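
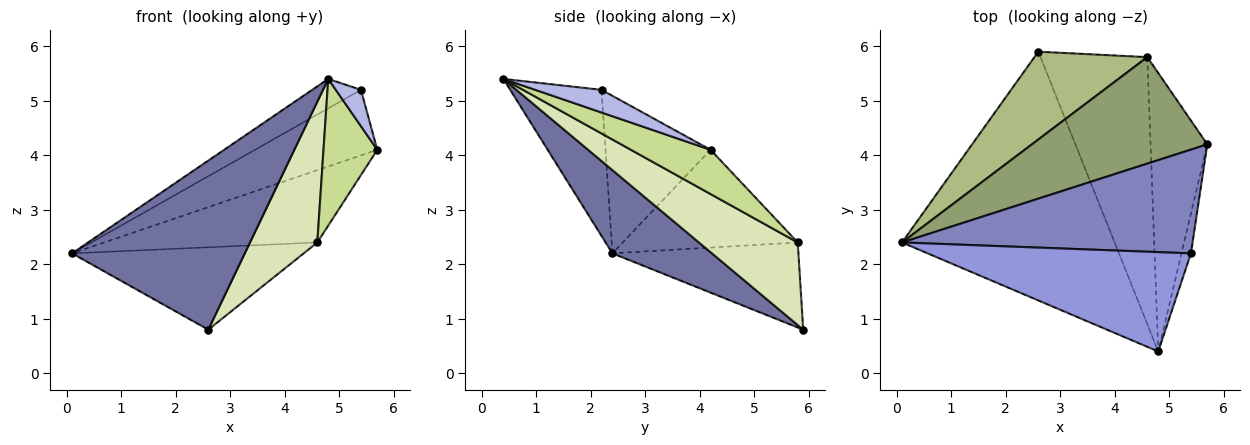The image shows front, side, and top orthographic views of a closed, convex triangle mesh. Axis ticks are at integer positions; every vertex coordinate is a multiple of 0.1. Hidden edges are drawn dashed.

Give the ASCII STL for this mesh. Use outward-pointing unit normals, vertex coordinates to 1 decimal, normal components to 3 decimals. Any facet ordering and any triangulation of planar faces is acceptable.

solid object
 facet normal 0.308 -0.535 -0.787
  outer loop
   vertex 2.6 5.9 0.8
   vertex 4.8 0.4 5.4
   vertex 0.1 2.4 2.2
  endloop
 endfacet
 facet normal -0.417 0.485 0.769
  outer loop
   vertex 5.4 2.2 5.2
   vertex 5.7 4.2 4.1
   vertex 0.1 2.4 2.2
  endloop
 endfacet
 facet normal -0.470 0.251 0.847
  outer loop
   vertex 5.4 2.2 5.2
   vertex 0.1 2.4 2.2
   vertex 4.8 0.4 5.4
  endloop
 endfacet
 facet normal 0.871 -0.331 -0.364
  outer loop
   vertex 5.4 2.2 5.2
   vertex 4.8 0.4 5.4
   vertex 5.7 4.2 4.1
  endloop
 endfacet
 facet normal -0.419 0.510 0.751
  outer loop
   vertex 4.6 5.8 2.4
   vertex 0.1 2.4 2.2
   vertex 5.7 4.2 4.1
  endloop
 endfacet
 facet normal -0.481 0.600 0.639
  outer loop
   vertex 4.6 5.8 2.4
   vertex 2.6 5.9 0.8
   vertex 0.1 2.4 2.2
  endloop
 endfacet
 facet normal 0.568 -0.384 -0.728
  outer loop
   vertex 4.6 5.8 2.4
   vertex 5.7 4.2 4.1
   vertex 4.8 0.4 5.4
  endloop
 endfacet
 facet normal 0.565 -0.385 -0.730
  outer loop
   vertex 4.6 5.8 2.4
   vertex 4.8 0.4 5.4
   vertex 2.6 5.9 0.8
  endloop
 endfacet
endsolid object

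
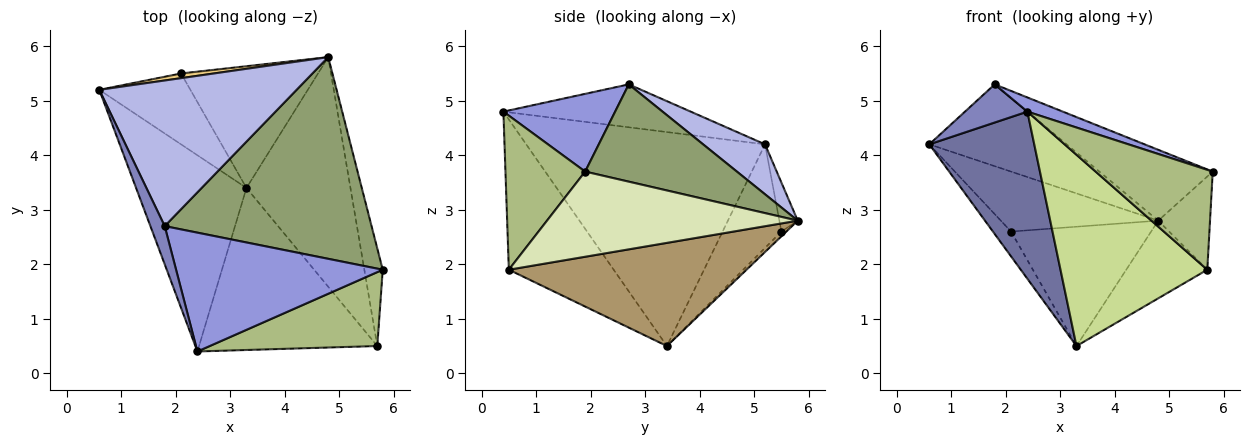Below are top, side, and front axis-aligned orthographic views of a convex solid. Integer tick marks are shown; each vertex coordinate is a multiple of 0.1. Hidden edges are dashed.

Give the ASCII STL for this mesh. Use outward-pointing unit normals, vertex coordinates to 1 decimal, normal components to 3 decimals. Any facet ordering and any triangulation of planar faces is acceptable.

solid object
 facet normal -0.828 -0.364 -0.427
  outer loop
   vertex 3.3 3.4 0.5
   vertex 2.4 0.4 4.8
   vertex 0.6 5.2 4.2
  endloop
 endfacet
 facet normal -0.905 -0.302 0.302
  outer loop
   vertex 1.8 2.7 5.3
   vertex 0.6 5.2 4.2
   vertex 2.4 0.4 4.8
  endloop
 endfacet
 facet normal 0.350 -0.111 0.930
  outer loop
   vertex 1.8 2.7 5.3
   vertex 2.4 0.4 4.8
   vertex 5.8 1.9 3.7
  endloop
 endfacet
 facet normal 0.216 0.478 0.851
  outer loop
   vertex 1.8 2.7 5.3
   vertex 4.8 5.8 2.8
   vertex 0.6 5.2 4.2
  endloop
 endfacet
 facet normal 0.406 0.303 0.862
  outer loop
   vertex 1.8 2.7 5.3
   vertex 5.8 1.9 3.7
   vertex 4.8 5.8 2.8
  endloop
 endfacet
 facet normal 0.480 -0.705 0.522
  outer loop
   vertex 5.7 0.5 1.9
   vertex 5.8 1.9 3.7
   vertex 2.4 0.4 4.8
  endloop
 endfacet
 facet normal -0.478 -0.670 -0.568
  outer loop
   vertex 5.7 0.5 1.9
   vertex 2.4 0.4 4.8
   vertex 3.3 3.4 0.5
  endloop
 endfacet
 facet normal 0.958 0.198 -0.207
  outer loop
   vertex 5.7 0.5 1.9
   vertex 4.8 5.8 2.8
   vertex 5.8 1.9 3.7
  endloop
 endfacet
 facet normal 0.685 0.234 -0.690
  outer loop
   vertex 5.7 0.5 1.9
   vertex 3.3 3.4 0.5
   vertex 4.8 5.8 2.8
  endloop
 endfacet
 facet normal -0.731 0.225 -0.643
  outer loop
   vertex 2.1 5.5 2.6
   vertex 3.3 3.4 0.5
   vertex 0.6 5.2 4.2
  endloop
 endfacet
 facet normal -0.116 0.990 0.077
  outer loop
   vertex 2.1 5.5 2.6
   vertex 0.6 5.2 4.2
   vertex 4.8 5.8 2.8
  endloop
 endfacet
 facet normal -0.025 0.700 -0.714
  outer loop
   vertex 2.1 5.5 2.6
   vertex 4.8 5.8 2.8
   vertex 3.3 3.4 0.5
  endloop
 endfacet
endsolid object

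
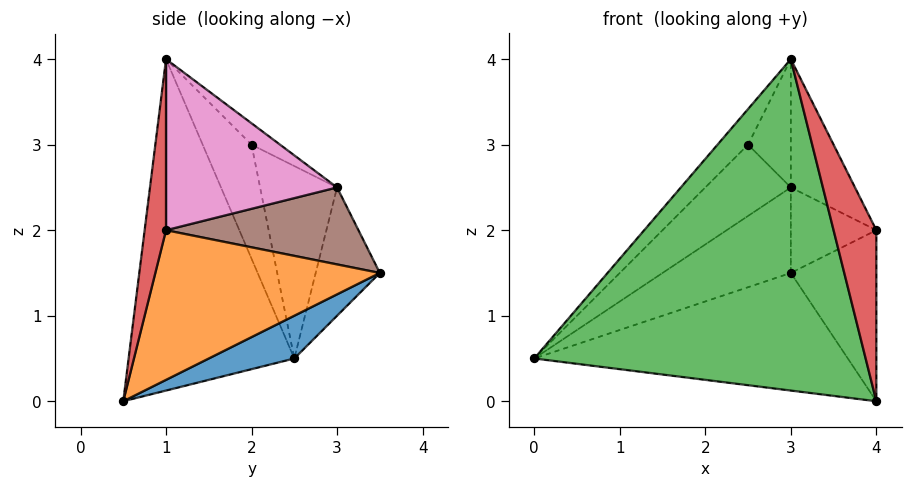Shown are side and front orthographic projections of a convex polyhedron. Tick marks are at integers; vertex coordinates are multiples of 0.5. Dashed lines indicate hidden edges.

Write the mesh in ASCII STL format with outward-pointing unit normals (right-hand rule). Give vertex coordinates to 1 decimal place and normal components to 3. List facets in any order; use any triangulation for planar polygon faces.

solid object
 facet normal 0.130 0.478 -0.869
  outer loop
   vertex 4.0 0.5 0.0
   vertex 0.0 2.5 0.5
   vertex 3.0 3.5 1.5
  endloop
 endfacet
 facet normal 0.931 0.355 -0.089
  outer loop
   vertex 4.0 0.5 0.0
   vertex 3.0 3.5 1.5
   vertex 4.0 1.0 2.0
  endloop
 endfacet
 facet normal -0.447 -0.894 0.000
  outer loop
   vertex 4.0 0.5 0.0
   vertex 3.0 1.0 4.0
   vertex 0.0 2.5 0.5
  endloop
 endfacet
 facet normal 0.436 -0.873 0.218
  outer loop
   vertex 4.0 0.5 0.0
   vertex 4.0 1.0 2.0
   vertex 3.0 1.0 4.0
  endloop
 endfacet
 facet normal -0.408 0.816 0.408
  outer loop
   vertex 3.0 3.0 2.5
   vertex 3.0 3.5 1.5
   vertex 0.0 2.5 0.5
  endloop
 endfacet
 facet normal 0.896 0.398 0.199
  outer loop
   vertex 3.0 3.0 2.5
   vertex 4.0 1.0 2.0
   vertex 3.0 3.5 1.5
  endloop
 endfacet
 facet normal 0.848 0.318 0.424
  outer loop
   vertex 3.0 3.0 2.5
   vertex 3.0 1.0 4.0
   vertex 4.0 1.0 2.0
  endloop
 endfacet
 facet normal -0.614 0.383 0.690
  outer loop
   vertex 2.5 2.0 3.0
   vertex 0.0 2.5 0.5
   vertex 3.0 1.0 4.0
  endloop
 endfacet
 facet normal -0.518 0.575 0.633
  outer loop
   vertex 2.5 2.0 3.0
   vertex 3.0 3.0 2.5
   vertex 0.0 2.5 0.5
  endloop
 endfacet
 facet normal -0.371 0.557 0.743
  outer loop
   vertex 2.5 2.0 3.0
   vertex 3.0 1.0 4.0
   vertex 3.0 3.0 2.5
  endloop
 endfacet
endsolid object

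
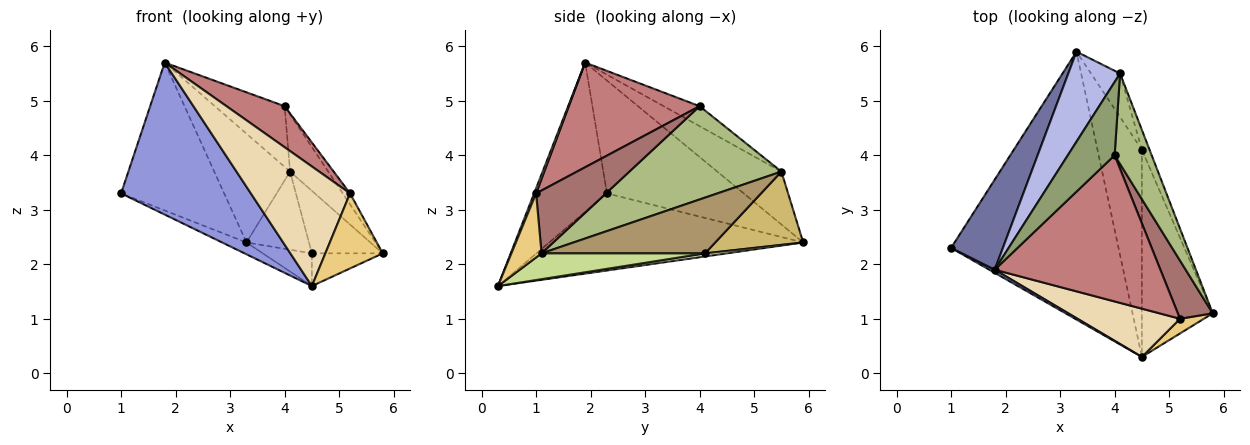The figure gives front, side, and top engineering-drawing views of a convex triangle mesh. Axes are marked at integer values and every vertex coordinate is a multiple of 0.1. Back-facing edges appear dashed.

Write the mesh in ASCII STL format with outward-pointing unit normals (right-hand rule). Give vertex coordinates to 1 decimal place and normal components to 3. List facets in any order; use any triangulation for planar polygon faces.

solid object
 facet normal -0.750 0.565 0.344
  outer loop
   vertex 1.8 1.9 5.7
   vertex 3.3 5.9 2.4
   vertex 1.0 2.3 3.3
  endloop
 endfacet
 facet normal -0.418 0.040 -0.908
  outer loop
   vertex 4.5 0.3 1.6
   vertex 1.0 2.3 3.3
   vertex 3.3 5.9 2.4
  endloop
 endfacet
 facet normal -0.490 -0.872 0.018
  outer loop
   vertex 4.5 0.3 1.6
   vertex 1.8 1.9 5.7
   vertex 1.0 2.3 3.3
  endloop
 endfacet
 facet normal -0.546 0.646 0.534
  outer loop
   vertex 4.1 5.5 3.7
   vertex 3.3 5.9 2.4
   vertex 1.8 1.9 5.7
  endloop
 endfacet
 facet normal -0.312 0.606 0.731
  outer loop
   vertex 4.1 5.5 3.7
   vertex 1.8 1.9 5.7
   vertex 4.0 4.0 4.9
  endloop
 endfacet
 facet normal 0.905 0.227 0.359
  outer loop
   vertex 4.1 5.5 3.7
   vertex 4.0 4.0 4.9
   vertex 5.8 1.1 2.2
  endloop
 endfacet
 facet normal 0.339 0.147 -0.929
  outer loop
   vertex 4.5 4.1 2.2
   vertex 5.8 1.1 2.2
   vertex 4.5 0.3 1.6
  endloop
 endfacet
 facet normal 0.069 0.156 -0.985
  outer loop
   vertex 4.5 4.1 2.2
   vertex 4.5 0.3 1.6
   vertex 3.3 5.9 2.4
  endloop
 endfacet
 facet normal 0.910 0.394 -0.125
  outer loop
   vertex 4.5 4.1 2.2
   vertex 4.1 5.5 3.7
   vertex 5.8 1.1 2.2
  endloop
 endfacet
 facet normal 0.776 0.551 -0.308
  outer loop
   vertex 4.5 4.1 2.2
   vertex 3.3 5.9 2.4
   vertex 4.1 5.5 3.7
  endloop
 endfacet
 facet normal 0.458 -0.872 0.171
  outer loop
   vertex 5.2 1.0 3.3
   vertex 4.5 0.3 1.6
   vertex 5.8 1.1 2.2
  endloop
 endfacet
 facet normal 0.019 -0.927 0.374
  outer loop
   vertex 5.2 1.0 3.3
   vertex 1.8 1.9 5.7
   vertex 4.5 0.3 1.6
  endloop
 endfacet
 facet normal 0.871 0.091 0.483
  outer loop
   vertex 5.2 1.0 3.3
   vertex 5.8 1.1 2.2
   vertex 4.0 4.0 4.9
  endloop
 endfacet
 facet normal 0.520 -0.231 0.823
  outer loop
   vertex 5.2 1.0 3.3
   vertex 4.0 4.0 4.9
   vertex 1.8 1.9 5.7
  endloop
 endfacet
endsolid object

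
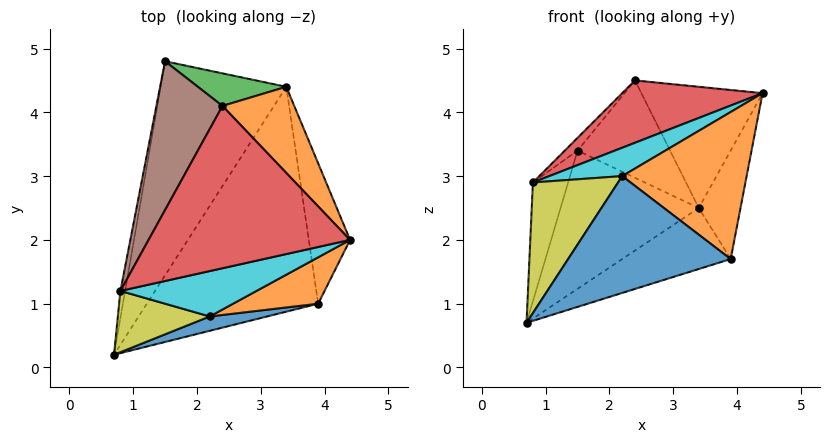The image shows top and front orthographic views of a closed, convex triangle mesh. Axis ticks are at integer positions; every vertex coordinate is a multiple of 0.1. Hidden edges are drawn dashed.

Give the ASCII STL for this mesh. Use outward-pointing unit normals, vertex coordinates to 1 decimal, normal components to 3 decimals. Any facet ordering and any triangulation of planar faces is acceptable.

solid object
 facet normal -0.273 0.522 -0.808
  outer loop
   vertex 3.4 4.4 2.5
   vertex 0.7 0.2 0.7
   vertex 1.5 4.8 3.4
  endloop
 endfacet
 facet normal 0.675 0.602 0.428
  outer loop
   vertex 3.4 4.4 2.5
   vertex 2.4 4.1 4.5
   vertex 4.4 2.0 4.3
  endloop
 endfacet
 facet normal 0.330 0.895 0.299
  outer loop
   vertex 3.4 4.4 2.5
   vertex 1.5 4.8 3.4
   vertex 2.4 4.1 4.5
  endloop
 endfacet
 facet normal -0.273 -0.345 0.898
  outer loop
   vertex 0.8 1.2 2.9
   vertex 4.4 2.0 4.3
   vertex 2.4 4.1 4.5
  endloop
 endfacet
 facet normal -0.979 0.197 -0.045
  outer loop
   vertex 0.8 1.2 2.9
   vertex 1.5 4.8 3.4
   vertex 0.7 0.2 0.7
  endloop
 endfacet
 facet normal -0.755 0.056 0.653
  outer loop
   vertex 0.8 1.2 2.9
   vertex 2.4 4.1 4.5
   vertex 1.5 4.8 3.4
  endloop
 endfacet
 facet normal 0.230 0.255 -0.939
  outer loop
   vertex 3.9 1.0 1.7
   vertex 0.7 0.2 0.7
   vertex 3.4 4.4 2.5
  endloop
 endfacet
 facet normal 0.945 0.200 -0.259
  outer loop
   vertex 3.9 1.0 1.7
   vertex 3.4 4.4 2.5
   vertex 4.4 2.0 4.3
  endloop
 endfacet
 facet normal -0.278 -0.870 0.408
  outer loop
   vertex 2.2 0.8 3.0
   vertex 0.8 1.2 2.9
   vertex 0.7 0.2 0.7
  endloop
 endfacet
 facet normal -0.207 -0.518 0.830
  outer loop
   vertex 2.2 0.8 3.0
   vertex 4.4 2.0 4.3
   vertex 0.8 1.2 2.9
  endloop
 endfacet
 facet normal 0.206 -0.971 0.119
  outer loop
   vertex 2.2 0.8 3.0
   vertex 0.7 0.2 0.7
   vertex 3.9 1.0 1.7
  endloop
 endfacet
 facet normal 0.324 -0.902 0.285
  outer loop
   vertex 2.2 0.8 3.0
   vertex 3.9 1.0 1.7
   vertex 4.4 2.0 4.3
  endloop
 endfacet
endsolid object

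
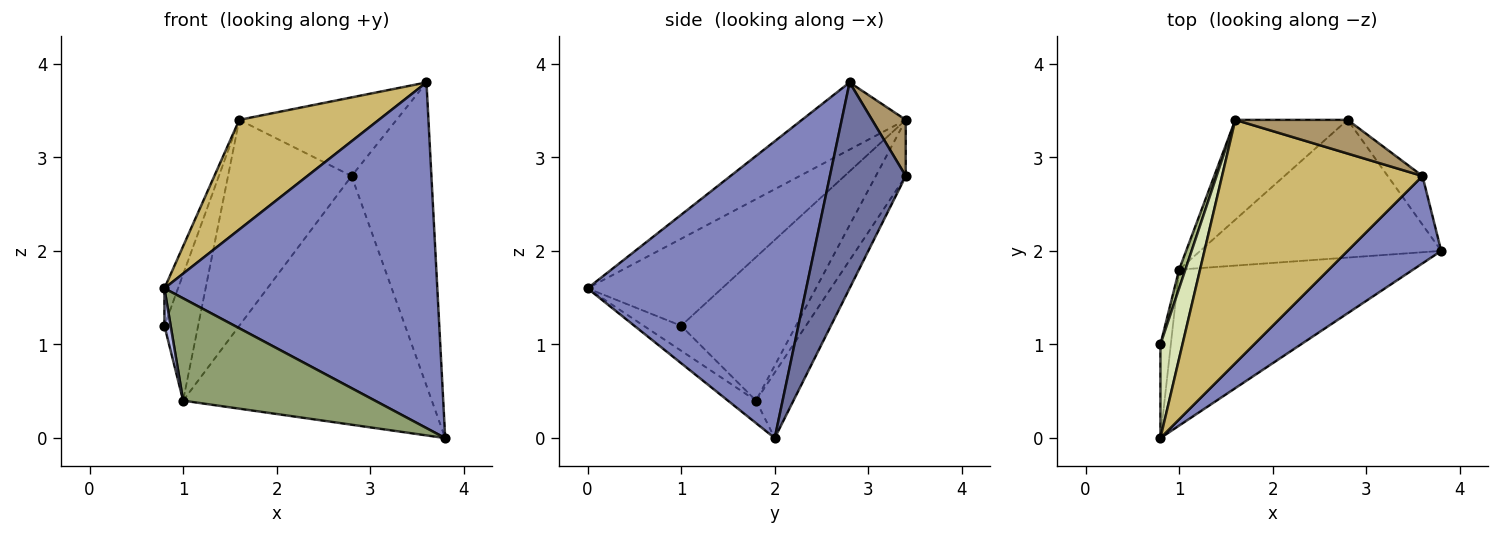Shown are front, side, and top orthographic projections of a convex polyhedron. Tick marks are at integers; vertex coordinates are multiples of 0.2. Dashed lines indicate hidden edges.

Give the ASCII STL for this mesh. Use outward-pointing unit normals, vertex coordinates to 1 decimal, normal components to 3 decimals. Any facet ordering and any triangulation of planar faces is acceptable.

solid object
 facet normal 0.684 0.720 -0.116
  outer loop
   vertex 3.6 2.8 3.8
   vertex 3.8 2.0 0.0
   vertex 2.8 3.4 2.8
  endloop
 endfacet
 facet normal 0.614 -0.766 0.193
  outer loop
   vertex 0.8 0.0 1.6
   vertex 3.8 2.0 0.0
   vertex 3.6 2.8 3.8
  endloop
 endfacet
 facet normal -0.131 0.867 -0.480
  outer loop
   vertex 1.0 1.8 0.4
   vertex 2.8 3.4 2.8
   vertex 3.8 2.0 0.0
  endloop
 endfacet
 facet normal -0.912 -0.152 -0.380
  outer loop
   vertex 1.0 1.8 0.4
   vertex 0.8 0.0 1.6
   vertex 0.8 1.0 1.2
  endloop
 endfacet
 facet normal -0.080 -0.547 -0.833
  outer loop
   vertex 1.0 1.8 0.4
   vertex 3.8 2.0 0.0
   vertex 0.8 0.0 1.6
  endloop
 endfacet
 facet normal -0.959 0.281 0.042
  outer loop
   vertex 1.6 3.4 3.4
   vertex 1.0 1.8 0.4
   vertex 0.8 1.0 1.2
  endloop
 endfacet
 facet normal -0.213 0.879 -0.426
  outer loop
   vertex 1.6 3.4 3.4
   vertex 2.8 3.4 2.8
   vertex 1.0 1.8 0.4
  endloop
 endfacet
 facet normal -0.965 0.098 0.244
  outer loop
   vertex 1.6 3.4 3.4
   vertex 0.8 1.0 1.2
   vertex 0.8 0.0 1.6
  endloop
 endfacet
 facet normal 0.193 0.902 0.386
  outer loop
   vertex 1.6 3.4 3.4
   vertex 3.6 2.8 3.8
   vertex 2.8 3.4 2.8
  endloop
 endfacet
 facet normal -0.292 -0.393 0.872
  outer loop
   vertex 1.6 3.4 3.4
   vertex 0.8 0.0 1.6
   vertex 3.6 2.8 3.8
  endloop
 endfacet
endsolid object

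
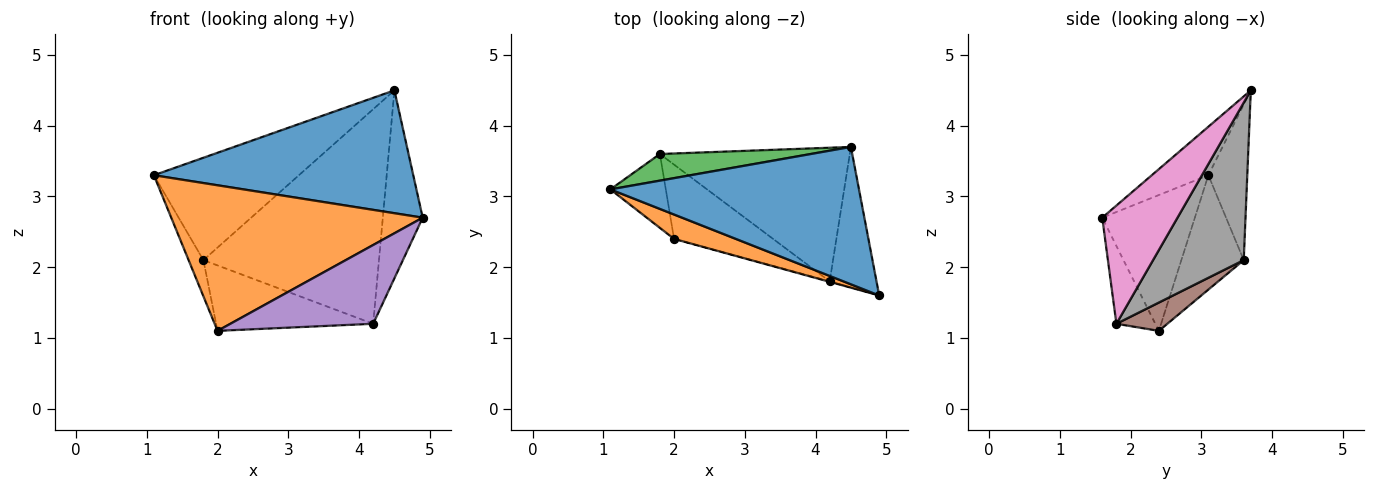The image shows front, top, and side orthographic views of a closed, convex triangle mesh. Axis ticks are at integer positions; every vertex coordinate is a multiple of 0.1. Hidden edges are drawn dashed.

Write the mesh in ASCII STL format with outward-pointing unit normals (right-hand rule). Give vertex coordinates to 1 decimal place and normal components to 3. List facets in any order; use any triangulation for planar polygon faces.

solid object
 facet normal -0.144 -0.660 0.738
  outer loop
   vertex 4.5 3.7 4.5
   vertex 1.1 3.1 3.3
   vertex 4.9 1.6 2.7
  endloop
 endfacet
 facet normal -0.341 -0.927 0.155
  outer loop
   vertex 2.0 2.4 1.1
   vertex 4.9 1.6 2.7
   vertex 1.1 3.1 3.3
  endloop
 endfacet
 facet normal -0.251 0.937 0.244
  outer loop
   vertex 1.8 3.6 2.1
   vertex 1.1 3.1 3.3
   vertex 4.5 3.7 4.5
  endloop
 endfacet
 facet normal -0.880 0.209 -0.426
  outer loop
   vertex 1.8 3.6 2.1
   vertex 2.0 2.4 1.1
   vertex 1.1 3.1 3.3
  endloop
 endfacet
 facet normal -0.263 -0.965 -0.006
  outer loop
   vertex 4.2 1.8 1.2
   vertex 4.9 1.6 2.7
   vertex 2.0 2.4 1.1
  endloop
 endfacet
 facet normal 0.210 0.646 -0.734
  outer loop
   vertex 4.2 1.8 1.2
   vertex 2.0 2.4 1.1
   vertex 1.8 3.6 2.1
  endloop
 endfacet
 facet normal 0.834 0.442 -0.330
  outer loop
   vertex 4.2 1.8 1.2
   vertex 4.5 3.7 4.5
   vertex 4.9 1.6 2.7
  endloop
 endfacet
 facet normal 0.402 0.777 -0.484
  outer loop
   vertex 4.2 1.8 1.2
   vertex 1.8 3.6 2.1
   vertex 4.5 3.7 4.5
  endloop
 endfacet
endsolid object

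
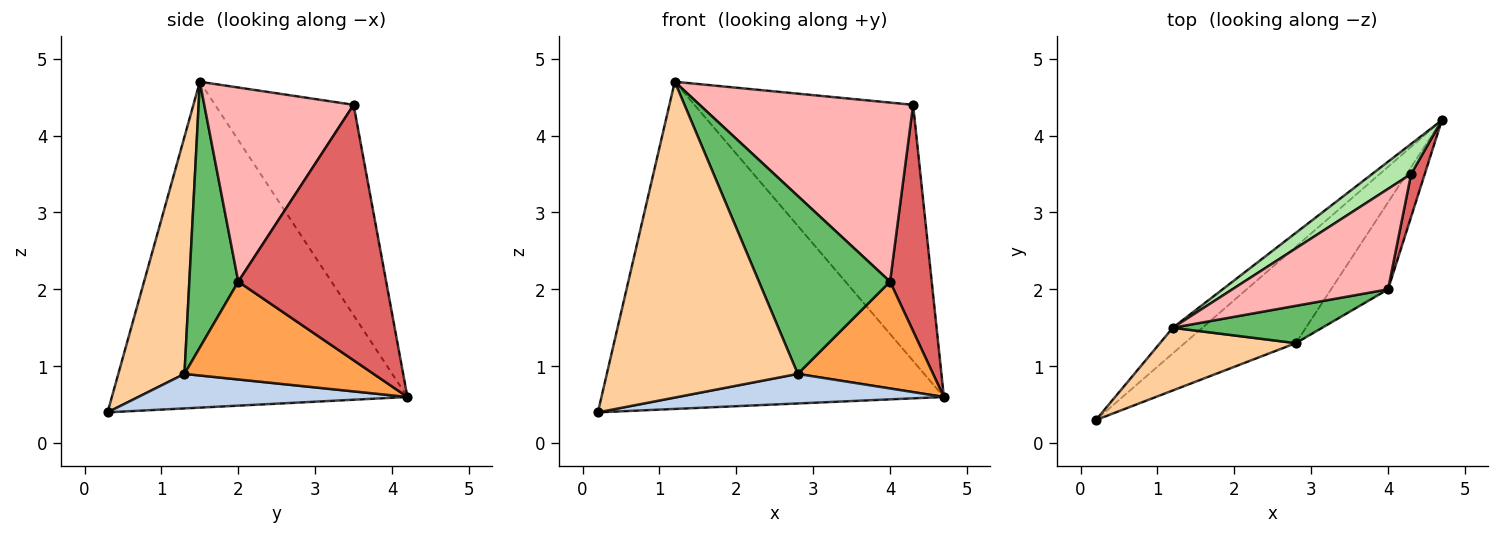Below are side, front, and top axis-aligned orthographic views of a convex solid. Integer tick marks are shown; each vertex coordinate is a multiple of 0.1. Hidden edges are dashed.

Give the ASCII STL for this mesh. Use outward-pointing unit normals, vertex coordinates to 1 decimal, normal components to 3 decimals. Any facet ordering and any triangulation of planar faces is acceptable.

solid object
 facet normal -0.652 0.756 -0.059
  outer loop
   vertex 1.2 1.5 4.7
   vertex 4.7 4.2 0.6
   vertex 0.2 0.3 0.4
  endloop
 endfacet
 facet normal 0.284 -0.281 -0.917
  outer loop
   vertex 2.8 1.3 0.9
   vertex 0.2 0.3 0.4
   vertex 4.7 4.2 0.6
  endloop
 endfacet
 facet normal 0.735 -0.526 -0.428
  outer loop
   vertex 2.8 1.3 0.9
   vertex 4.7 4.2 0.6
   vertex 4.0 2.0 2.1
  endloop
 endfacet
 facet normal 0.322 -0.929 0.184
  outer loop
   vertex 2.8 1.3 0.9
   vertex 1.2 1.5 4.7
   vertex 0.2 0.3 0.4
  endloop
 endfacet
 facet normal 0.343 -0.919 0.193
  outer loop
   vertex 2.8 1.3 0.9
   vertex 4.0 2.0 2.1
   vertex 1.2 1.5 4.7
  endloop
 endfacet
 facet normal -0.533 0.841 0.099
  outer loop
   vertex 4.3 3.5 4.4
   vertex 4.7 4.2 0.6
   vertex 1.2 1.5 4.7
  endloop
 endfacet
 facet normal 0.961 -0.271 0.051
  outer loop
   vertex 4.3 3.5 4.4
   vertex 4.0 2.0 2.1
   vertex 4.7 4.2 0.6
  endloop
 endfacet
 facet normal 0.521 -0.745 0.418
  outer loop
   vertex 4.3 3.5 4.4
   vertex 1.2 1.5 4.7
   vertex 4.0 2.0 2.1
  endloop
 endfacet
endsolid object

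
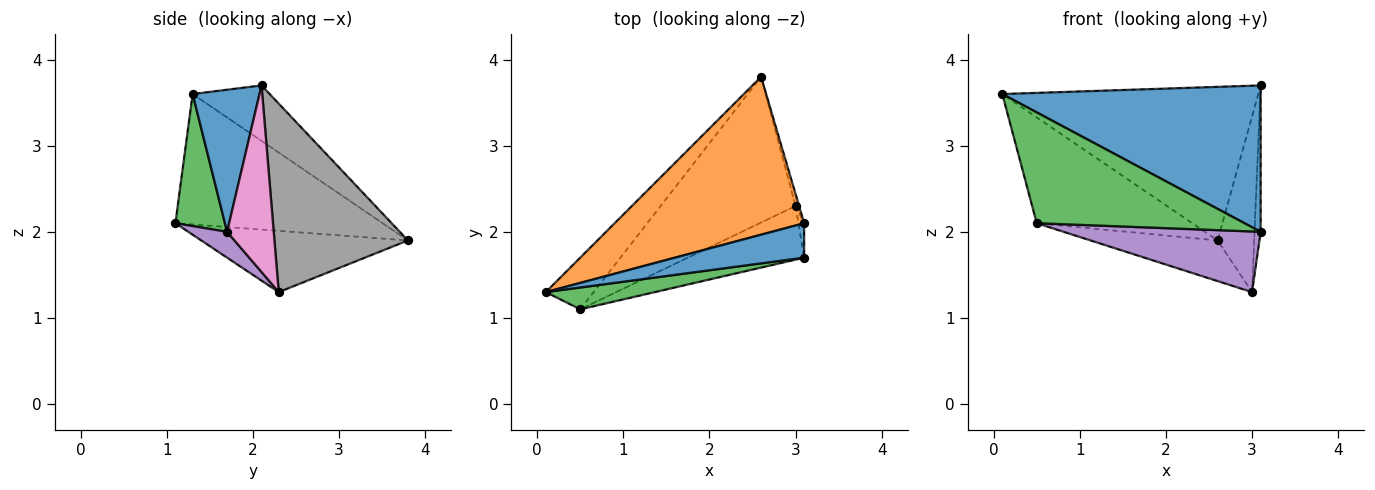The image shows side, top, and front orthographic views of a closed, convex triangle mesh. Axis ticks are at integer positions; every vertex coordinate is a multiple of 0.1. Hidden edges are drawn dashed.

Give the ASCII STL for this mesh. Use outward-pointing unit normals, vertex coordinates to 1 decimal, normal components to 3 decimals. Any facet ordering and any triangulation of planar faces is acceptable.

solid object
 facet normal 0.244 -0.944 0.222
  outer loop
   vertex 3.1 2.1 3.7
   vertex 0.1 1.3 3.6
   vertex 3.1 1.7 2.0
  endloop
 endfacet
 facet normal -0.205 0.682 0.702
  outer loop
   vertex 3.1 2.1 3.7
   vertex 2.6 3.8 1.9
   vertex 0.1 1.3 3.6
  endloop
 endfacet
 facet normal 0.228 -0.955 0.188
  outer loop
   vertex 0.5 1.1 2.1
   vertex 3.1 1.7 2.0
   vertex 0.1 1.3 3.6
  endloop
 endfacet
 facet normal -0.767 0.576 -0.281
  outer loop
   vertex 0.5 1.1 2.1
   vertex 0.1 1.3 3.6
   vertex 2.6 3.8 1.9
  endloop
 endfacet
 facet normal 0.146 -0.741 -0.656
  outer loop
   vertex 3.0 2.3 1.3
   vertex 3.1 1.7 2.0
   vertex 0.5 1.1 2.1
  endloop
 endfacet
 facet normal -0.401 0.246 -0.883
  outer loop
   vertex 3.0 2.3 1.3
   vertex 0.5 1.1 2.1
   vertex 2.6 3.8 1.9
  endloop
 endfacet
 facet normal 0.991 0.130 -0.030
  outer loop
   vertex 3.0 2.3 1.3
   vertex 3.1 2.1 3.7
   vertex 3.1 1.7 2.0
  endloop
 endfacet
 facet normal 0.964 0.264 -0.018
  outer loop
   vertex 3.0 2.3 1.3
   vertex 2.6 3.8 1.9
   vertex 3.1 2.1 3.7
  endloop
 endfacet
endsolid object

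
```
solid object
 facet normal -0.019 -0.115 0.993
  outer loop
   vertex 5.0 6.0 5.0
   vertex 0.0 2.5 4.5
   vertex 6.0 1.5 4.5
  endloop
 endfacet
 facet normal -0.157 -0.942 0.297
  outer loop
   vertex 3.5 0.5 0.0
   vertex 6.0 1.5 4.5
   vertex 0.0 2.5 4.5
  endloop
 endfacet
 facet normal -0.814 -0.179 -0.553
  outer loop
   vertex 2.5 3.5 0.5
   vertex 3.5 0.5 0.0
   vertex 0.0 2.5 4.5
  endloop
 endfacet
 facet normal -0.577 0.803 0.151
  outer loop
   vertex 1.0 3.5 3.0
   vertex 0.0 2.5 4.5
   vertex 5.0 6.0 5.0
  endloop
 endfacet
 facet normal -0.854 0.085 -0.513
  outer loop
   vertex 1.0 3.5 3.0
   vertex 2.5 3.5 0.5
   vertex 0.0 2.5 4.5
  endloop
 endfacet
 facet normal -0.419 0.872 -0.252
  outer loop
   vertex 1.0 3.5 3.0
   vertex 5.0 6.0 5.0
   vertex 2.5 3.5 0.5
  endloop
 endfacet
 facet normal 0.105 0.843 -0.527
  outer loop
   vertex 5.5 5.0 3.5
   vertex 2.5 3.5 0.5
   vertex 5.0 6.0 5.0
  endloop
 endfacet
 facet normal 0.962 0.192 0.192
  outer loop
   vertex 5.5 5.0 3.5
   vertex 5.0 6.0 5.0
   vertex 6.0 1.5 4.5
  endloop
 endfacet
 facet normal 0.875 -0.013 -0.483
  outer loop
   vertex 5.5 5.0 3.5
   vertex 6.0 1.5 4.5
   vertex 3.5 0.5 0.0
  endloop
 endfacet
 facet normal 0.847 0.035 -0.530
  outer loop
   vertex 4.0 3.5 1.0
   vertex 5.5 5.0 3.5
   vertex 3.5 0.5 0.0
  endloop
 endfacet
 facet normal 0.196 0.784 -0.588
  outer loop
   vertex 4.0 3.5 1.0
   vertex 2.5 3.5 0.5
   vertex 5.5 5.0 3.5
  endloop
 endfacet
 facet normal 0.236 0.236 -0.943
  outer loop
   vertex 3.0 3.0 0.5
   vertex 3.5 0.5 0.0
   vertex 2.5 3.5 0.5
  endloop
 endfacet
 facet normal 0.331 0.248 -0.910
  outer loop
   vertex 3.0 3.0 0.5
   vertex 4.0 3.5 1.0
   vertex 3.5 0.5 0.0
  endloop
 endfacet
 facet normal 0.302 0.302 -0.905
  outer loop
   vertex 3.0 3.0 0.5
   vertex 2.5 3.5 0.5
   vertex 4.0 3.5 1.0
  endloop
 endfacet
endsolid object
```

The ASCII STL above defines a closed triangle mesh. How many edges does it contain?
21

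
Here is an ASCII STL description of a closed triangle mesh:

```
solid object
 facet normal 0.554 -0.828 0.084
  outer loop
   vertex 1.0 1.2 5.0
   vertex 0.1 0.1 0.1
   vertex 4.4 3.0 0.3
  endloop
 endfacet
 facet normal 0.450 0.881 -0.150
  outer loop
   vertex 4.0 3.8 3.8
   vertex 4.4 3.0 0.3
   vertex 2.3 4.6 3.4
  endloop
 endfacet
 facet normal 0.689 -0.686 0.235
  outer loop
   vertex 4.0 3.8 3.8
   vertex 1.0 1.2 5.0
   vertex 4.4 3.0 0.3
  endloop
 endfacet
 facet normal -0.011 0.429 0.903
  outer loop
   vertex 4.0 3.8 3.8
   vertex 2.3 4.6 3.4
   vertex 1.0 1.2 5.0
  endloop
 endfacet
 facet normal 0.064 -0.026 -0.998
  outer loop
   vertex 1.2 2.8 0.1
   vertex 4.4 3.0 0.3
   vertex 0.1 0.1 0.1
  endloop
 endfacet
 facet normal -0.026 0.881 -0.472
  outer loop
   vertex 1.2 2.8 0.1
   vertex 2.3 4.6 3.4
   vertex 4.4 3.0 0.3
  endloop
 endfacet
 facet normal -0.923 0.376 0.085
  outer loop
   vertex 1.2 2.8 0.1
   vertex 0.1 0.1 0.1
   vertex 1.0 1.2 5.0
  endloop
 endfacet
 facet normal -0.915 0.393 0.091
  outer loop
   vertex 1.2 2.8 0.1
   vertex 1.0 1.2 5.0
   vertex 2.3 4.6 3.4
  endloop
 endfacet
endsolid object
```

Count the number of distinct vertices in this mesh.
6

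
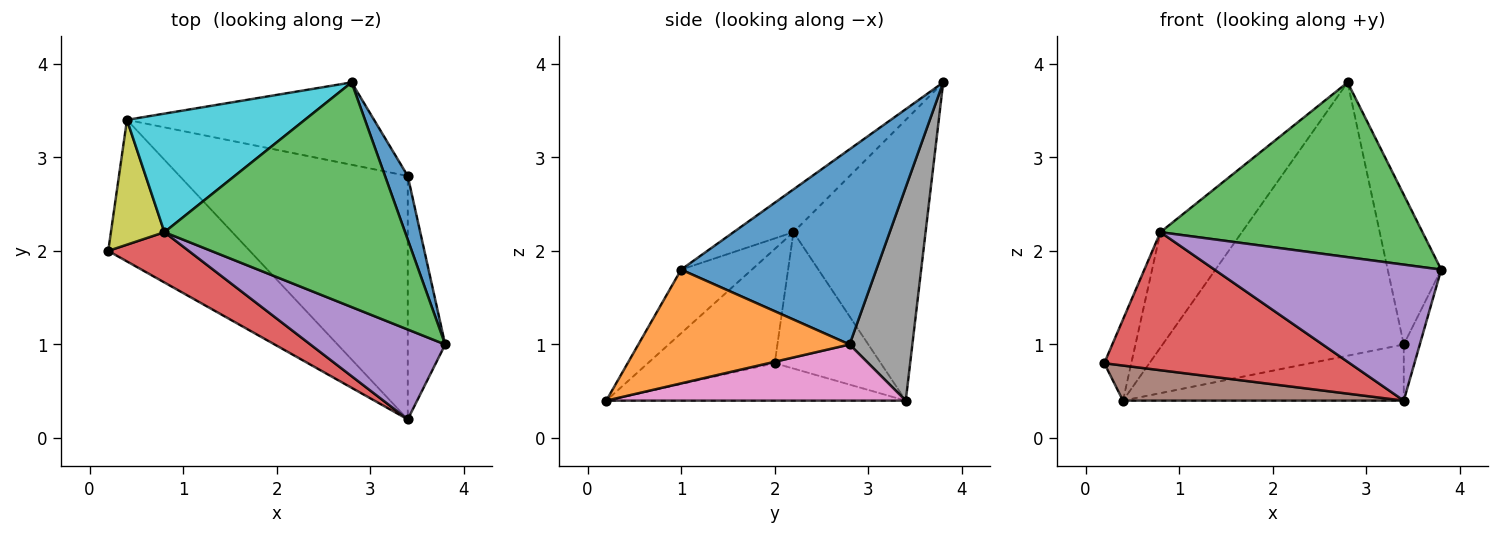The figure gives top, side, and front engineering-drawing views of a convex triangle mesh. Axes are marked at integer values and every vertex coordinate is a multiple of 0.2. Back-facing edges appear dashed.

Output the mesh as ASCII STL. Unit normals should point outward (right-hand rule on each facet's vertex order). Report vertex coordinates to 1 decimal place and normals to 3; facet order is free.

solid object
 facet normal 0.958 0.263 0.112
  outer loop
   vertex 3.4 2.8 1.0
   vertex 2.8 3.8 3.8
   vertex 3.8 1.0 1.8
  endloop
 endfacet
 facet normal 0.947 0.072 -0.312
  outer loop
   vertex 3.4 2.8 1.0
   vertex 3.8 1.0 1.8
   vertex 3.4 0.2 0.4
  endloop
 endfacet
 facet normal -0.139 -0.608 0.782
  outer loop
   vertex 0.8 2.2 2.2
   vertex 3.8 1.0 1.8
   vertex 2.8 3.8 3.8
  endloop
 endfacet
 facet normal -0.437 -0.845 0.308
  outer loop
   vertex 0.8 2.2 2.2
   vertex 0.2 2.0 0.8
   vertex 3.4 0.2 0.4
  endloop
 endfacet
 facet normal -0.252 -0.807 0.533
  outer loop
   vertex 0.8 2.2 2.2
   vertex 3.4 0.2 0.4
   vertex 3.8 1.0 1.8
  endloop
 endfacet
 facet normal -0.249 -0.233 -0.940
  outer loop
   vertex 0.4 3.4 0.4
   vertex 3.4 0.2 0.4
   vertex 0.2 2.0 0.8
  endloop
 endfacet
 facet normal 0.233 0.219 -0.948
  outer loop
   vertex 0.4 3.4 0.4
   vertex 3.4 2.8 1.0
   vertex 3.4 0.2 0.4
  endloop
 endfacet
 facet normal 0.242 0.929 -0.280
  outer loop
   vertex 0.4 3.4 0.4
   vertex 2.8 3.8 3.8
   vertex 3.4 2.8 1.0
  endloop
 endfacet
 facet normal -0.906 0.231 0.355
  outer loop
   vertex 0.4 3.4 0.4
   vertex 0.2 2.0 0.8
   vertex 0.8 2.2 2.2
  endloop
 endfacet
 facet normal -0.749 0.462 0.475
  outer loop
   vertex 0.4 3.4 0.4
   vertex 0.8 2.2 2.2
   vertex 2.8 3.8 3.8
  endloop
 endfacet
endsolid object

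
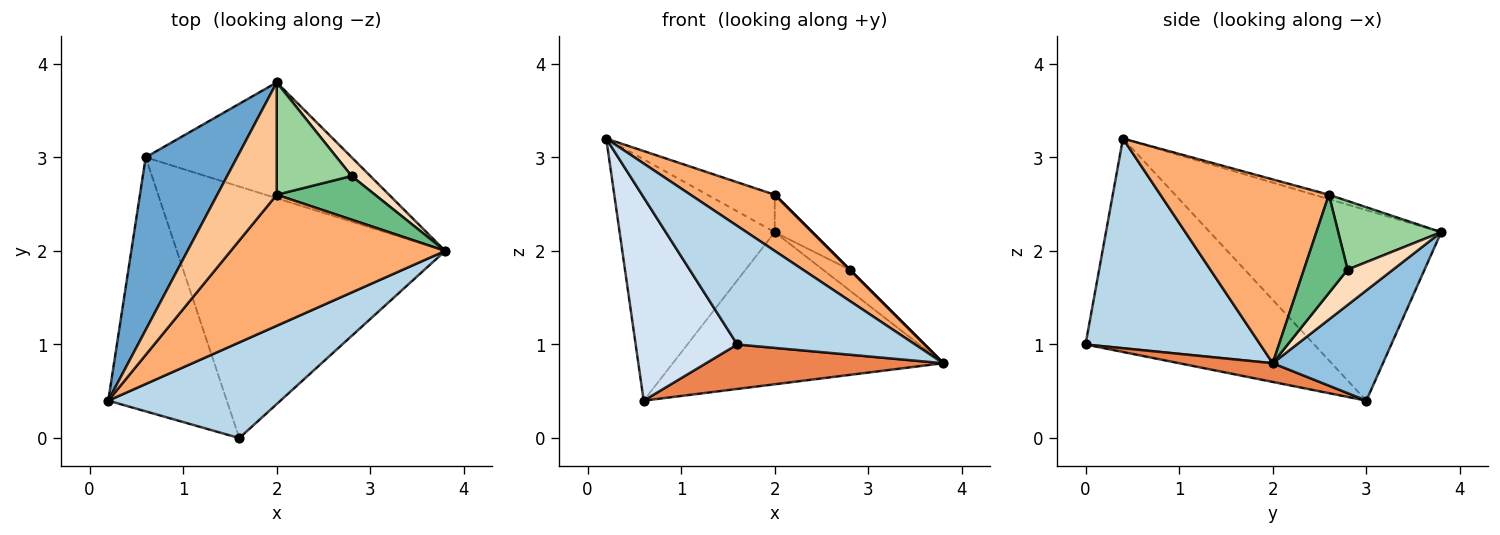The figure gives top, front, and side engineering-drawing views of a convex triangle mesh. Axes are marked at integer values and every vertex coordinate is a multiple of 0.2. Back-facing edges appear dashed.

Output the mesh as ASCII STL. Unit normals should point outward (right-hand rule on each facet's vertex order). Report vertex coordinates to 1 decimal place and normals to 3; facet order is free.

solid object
 facet normal -0.772 0.517 0.370
  outer loop
   vertex 0.6 3.0 0.4
   vertex 0.2 0.4 3.2
   vertex 2.0 3.8 2.2
  endloop
 endfacet
 facet normal 0.309 0.757 -0.576
  outer loop
   vertex 0.6 3.0 0.4
   vertex 2.0 3.8 2.2
   vertex 3.8 2.0 0.8
  endloop
 endfacet
 facet normal 0.607 -0.618 0.499
  outer loop
   vertex 1.6 0.0 1.0
   vertex 3.8 2.0 0.8
   vertex 0.2 0.4 3.2
  endloop
 endfacet
 facet normal -0.815 -0.362 -0.453
  outer loop
   vertex 1.6 0.0 1.0
   vertex 0.2 0.4 3.2
   vertex 0.6 3.0 0.4
  endloop
 endfacet
 facet normal 0.069 -0.174 -0.982
  outer loop
   vertex 1.6 0.0 1.0
   vertex 0.6 3.0 0.4
   vertex 3.8 2.0 0.8
  endloop
 endfacet
 facet normal 0.619 -0.309 0.722
  outer loop
   vertex 2.0 2.6 2.6
   vertex 0.2 0.4 3.2
   vertex 3.8 2.0 0.8
  endloop
 endfacet
 facet normal -0.070 0.315 0.946
  outer loop
   vertex 2.0 2.6 2.6
   vertex 2.0 3.8 2.2
   vertex 0.2 0.4 3.2
  endloop
 endfacet
 facet normal 0.784 0.461 0.415
  outer loop
   vertex 2.8 2.8 1.8
   vertex 3.8 2.0 0.8
   vertex 2.0 3.8 2.2
  endloop
 endfacet
 facet normal 0.707 0.000 0.707
  outer loop
   vertex 2.8 2.8 1.8
   vertex 2.0 2.6 2.6
   vertex 3.8 2.0 0.8
  endloop
 endfacet
 facet normal 0.656 0.239 0.716
  outer loop
   vertex 2.8 2.8 1.8
   vertex 2.0 3.8 2.2
   vertex 2.0 2.6 2.6
  endloop
 endfacet
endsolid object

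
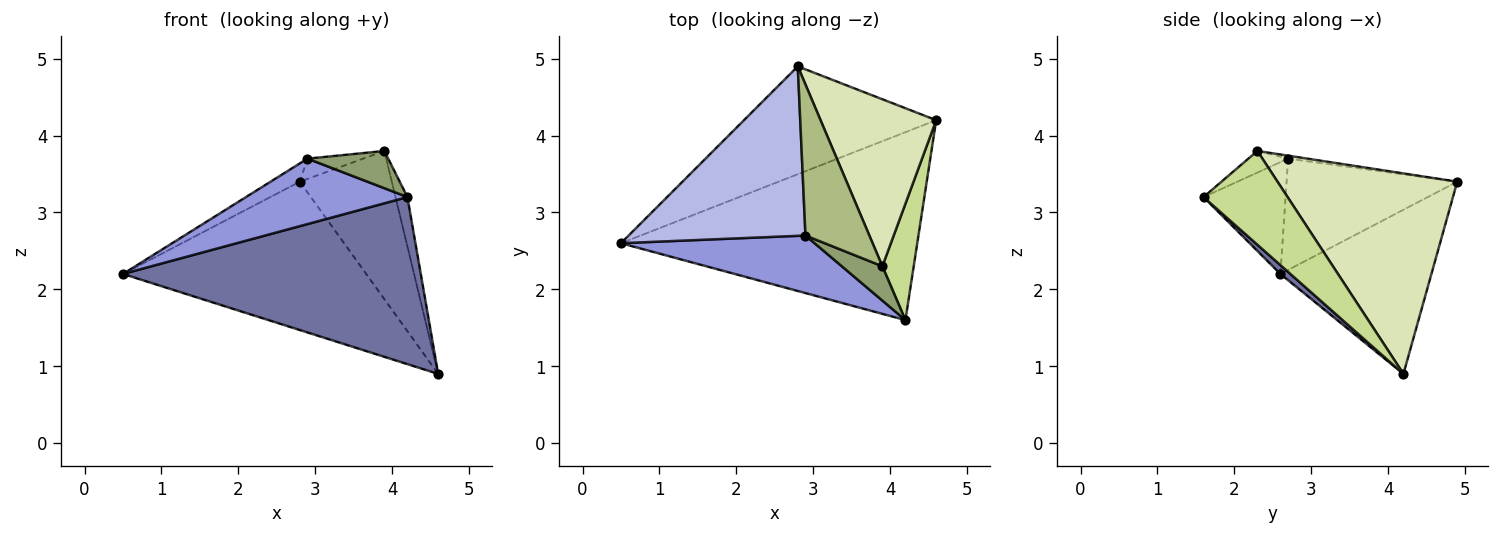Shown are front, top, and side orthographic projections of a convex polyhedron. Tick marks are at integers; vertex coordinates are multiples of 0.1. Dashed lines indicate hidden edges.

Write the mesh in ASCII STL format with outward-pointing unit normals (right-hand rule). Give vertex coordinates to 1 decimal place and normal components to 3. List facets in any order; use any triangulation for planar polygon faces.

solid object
 facet normal 0.022 -0.664 -0.747
  outer loop
   vertex 4.2 1.6 3.2
   vertex 0.5 2.6 2.2
   vertex 4.6 4.2 0.9
  endloop
 endfacet
 facet normal -0.449 0.723 -0.525
  outer loop
   vertex 2.8 4.9 3.4
   vertex 4.6 4.2 0.9
   vertex 0.5 2.6 2.2
  endloop
 endfacet
 facet normal -0.356 -0.702 0.617
  outer loop
   vertex 2.9 2.7 3.7
   vertex 0.5 2.6 2.2
   vertex 4.2 1.6 3.2
  endloop
 endfacet
 facet normal -0.531 0.091 0.843
  outer loop
   vertex 2.9 2.7 3.7
   vertex 2.8 4.9 3.4
   vertex 0.5 2.6 2.2
  endloop
 endfacet
 facet normal -0.340 -0.692 0.637
  outer loop
   vertex 3.9 2.3 3.8
   vertex 2.9 2.7 3.7
   vertex 4.2 1.6 3.2
  endloop
 endfacet
 facet normal -0.046 0.133 0.990
  outer loop
   vertex 3.9 2.3 3.8
   vertex 2.8 4.9 3.4
   vertex 2.9 2.7 3.7
  endloop
 endfacet
 facet normal 0.940 0.133 0.314
  outer loop
   vertex 3.9 2.3 3.8
   vertex 4.2 1.6 3.2
   vertex 4.6 4.2 0.9
  endloop
 endfacet
 facet normal 0.792 0.405 0.457
  outer loop
   vertex 3.9 2.3 3.8
   vertex 4.6 4.2 0.9
   vertex 2.8 4.9 3.4
  endloop
 endfacet
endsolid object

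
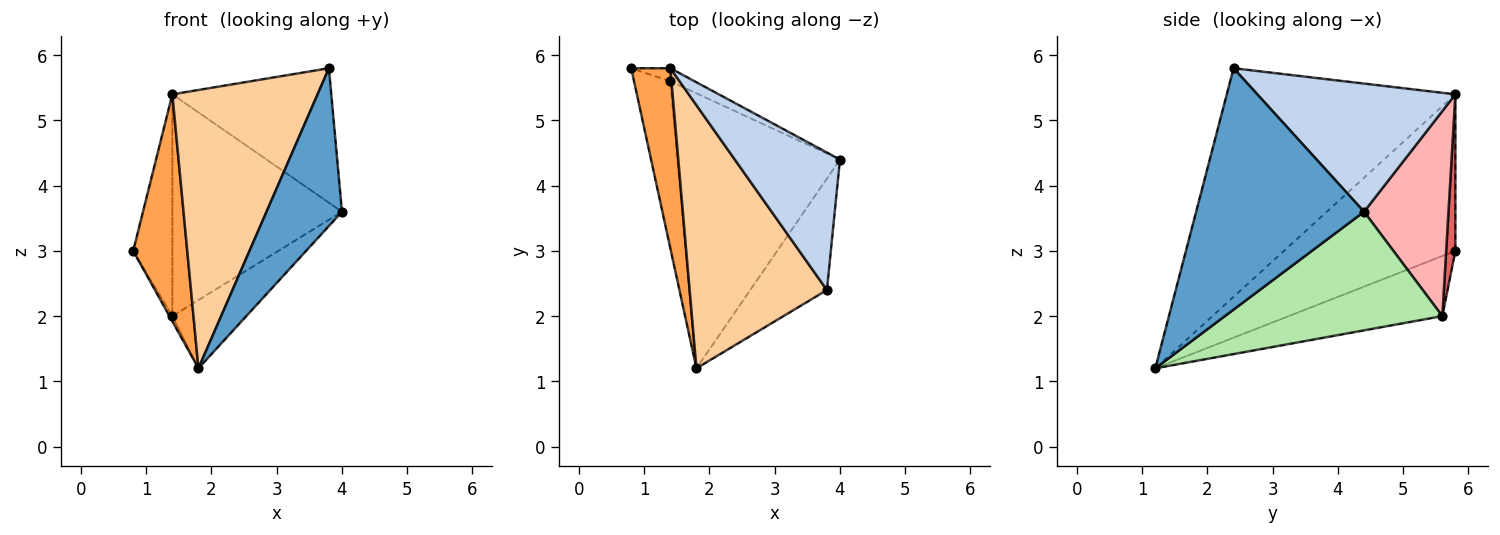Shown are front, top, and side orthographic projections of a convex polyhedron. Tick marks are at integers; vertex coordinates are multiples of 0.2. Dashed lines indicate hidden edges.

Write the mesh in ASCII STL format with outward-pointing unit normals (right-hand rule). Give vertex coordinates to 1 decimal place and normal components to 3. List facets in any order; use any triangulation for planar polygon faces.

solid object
 facet normal 0.876 -0.394 -0.278
  outer loop
   vertex 3.8 2.4 5.8
   vertex 1.8 1.2 1.2
   vertex 4.0 4.4 3.6
  endloop
 endfacet
 facet normal 0.657 0.527 0.539
  outer loop
   vertex 1.4 5.8 5.4
   vertex 3.8 2.4 5.8
   vertex 4.0 4.4 3.6
  endloop
 endfacet
 facet normal -0.928 -0.292 0.232
  outer loop
   vertex 1.4 5.8 5.4
   vertex 0.8 5.8 3.0
   vertex 1.8 1.2 1.2
  endloop
 endfacet
 facet normal -0.753 -0.478 0.452
  outer loop
   vertex 1.4 5.8 5.4
   vertex 1.8 1.2 1.2
   vertex 3.8 2.4 5.8
  endloop
 endfacet
 facet normal -0.856 0.016 -0.517
  outer loop
   vertex 1.4 5.6 2.0
   vertex 1.8 1.2 1.2
   vertex 0.8 5.8 3.0
  endloop
 endfacet
 facet normal 0.578 0.197 -0.792
  outer loop
   vertex 1.4 5.6 2.0
   vertex 4.0 4.4 3.6
   vertex 1.8 1.2 1.2
  endloop
 endfacet
 facet normal 0.229 0.972 -0.057
  outer loop
   vertex 1.4 5.6 2.0
   vertex 0.8 5.8 3.0
   vertex 1.4 5.8 5.4
  endloop
 endfacet
 facet normal 0.445 0.894 -0.053
  outer loop
   vertex 1.4 5.6 2.0
   vertex 1.4 5.8 5.4
   vertex 4.0 4.4 3.6
  endloop
 endfacet
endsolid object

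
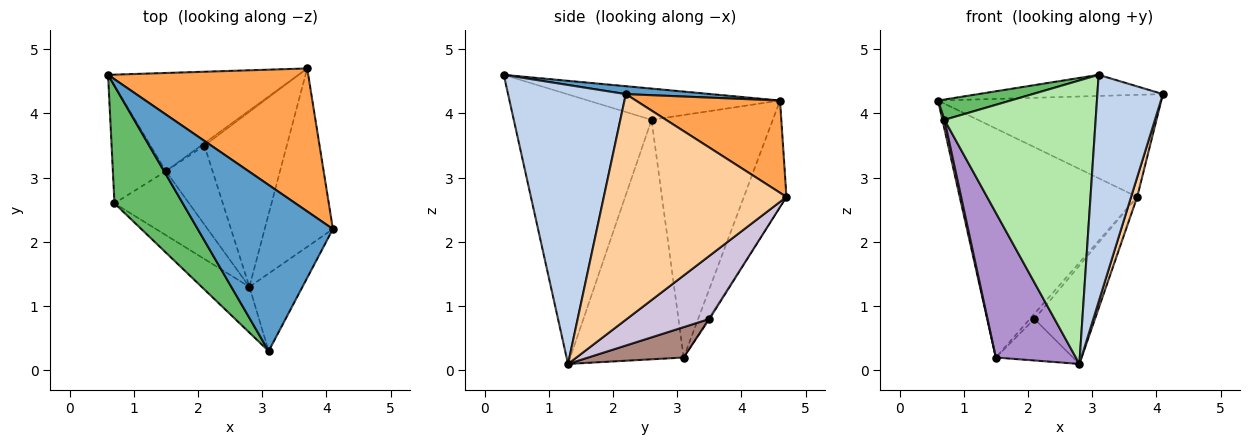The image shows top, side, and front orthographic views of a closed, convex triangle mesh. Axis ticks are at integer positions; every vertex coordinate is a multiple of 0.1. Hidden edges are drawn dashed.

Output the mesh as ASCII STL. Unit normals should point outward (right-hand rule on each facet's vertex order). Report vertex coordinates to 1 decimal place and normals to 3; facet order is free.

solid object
 facet normal 0.058 0.126 0.990
  outer loop
   vertex 3.1 0.3 4.6
   vertex 4.1 2.2 4.3
   vertex 0.6 4.6 4.2
  endloop
 endfacet
 facet normal 0.862 -0.480 -0.164
  outer loop
   vertex 2.8 1.3 0.1
   vertex 4.1 2.2 4.3
   vertex 3.1 0.3 4.6
  endloop
 endfacet
 facet normal 0.351 0.544 0.762
  outer loop
   vertex 3.7 4.7 2.7
   vertex 0.6 4.6 4.2
   vertex 4.1 2.2 4.3
  endloop
 endfacet
 facet normal 0.957 -0.032 -0.289
  outer loop
   vertex 3.7 4.7 2.7
   vertex 4.1 2.2 4.3
   vertex 2.8 1.3 0.1
  endloop
 endfacet
 facet normal -0.411 -0.155 0.898
  outer loop
   vertex 0.7 2.6 3.9
   vertex 3.1 0.3 4.6
   vertex 0.6 4.6 4.2
  endloop
 endfacet
 facet normal -0.669 -0.734 -0.119
  outer loop
   vertex 0.7 2.6 3.9
   vertex 2.8 1.3 0.1
   vertex 3.1 0.3 4.6
  endloop
 endfacet
 facet normal -0.215 0.897 -0.385
  outer loop
   vertex 1.5 3.1 0.2
   vertex 0.6 4.6 4.2
   vertex 3.7 4.7 2.7
  endloop
 endfacet
 facet normal -0.977 -0.017 -0.213
  outer loop
   vertex 1.5 3.1 0.2
   vertex 0.7 2.6 3.9
   vertex 0.6 4.6 4.2
  endloop
 endfacet
 facet normal -0.792 -0.558 -0.247
  outer loop
   vertex 1.5 3.1 0.2
   vertex 2.8 1.3 0.1
   vertex 0.7 2.6 3.9
  endloop
 endfacet
 facet normal 0.555 0.407 -0.725
  outer loop
   vertex 2.1 3.5 0.8
   vertex 3.7 4.7 2.7
   vertex 2.8 1.3 0.1
  endloop
 endfacet
 facet normal 0.499 0.403 -0.767
  outer loop
   vertex 2.1 3.5 0.8
   vertex 2.8 1.3 0.1
   vertex 1.5 3.1 0.2
  endloop
 endfacet
 facet normal -0.199 0.896 -0.398
  outer loop
   vertex 2.1 3.5 0.8
   vertex 1.5 3.1 0.2
   vertex 3.7 4.7 2.7
  endloop
 endfacet
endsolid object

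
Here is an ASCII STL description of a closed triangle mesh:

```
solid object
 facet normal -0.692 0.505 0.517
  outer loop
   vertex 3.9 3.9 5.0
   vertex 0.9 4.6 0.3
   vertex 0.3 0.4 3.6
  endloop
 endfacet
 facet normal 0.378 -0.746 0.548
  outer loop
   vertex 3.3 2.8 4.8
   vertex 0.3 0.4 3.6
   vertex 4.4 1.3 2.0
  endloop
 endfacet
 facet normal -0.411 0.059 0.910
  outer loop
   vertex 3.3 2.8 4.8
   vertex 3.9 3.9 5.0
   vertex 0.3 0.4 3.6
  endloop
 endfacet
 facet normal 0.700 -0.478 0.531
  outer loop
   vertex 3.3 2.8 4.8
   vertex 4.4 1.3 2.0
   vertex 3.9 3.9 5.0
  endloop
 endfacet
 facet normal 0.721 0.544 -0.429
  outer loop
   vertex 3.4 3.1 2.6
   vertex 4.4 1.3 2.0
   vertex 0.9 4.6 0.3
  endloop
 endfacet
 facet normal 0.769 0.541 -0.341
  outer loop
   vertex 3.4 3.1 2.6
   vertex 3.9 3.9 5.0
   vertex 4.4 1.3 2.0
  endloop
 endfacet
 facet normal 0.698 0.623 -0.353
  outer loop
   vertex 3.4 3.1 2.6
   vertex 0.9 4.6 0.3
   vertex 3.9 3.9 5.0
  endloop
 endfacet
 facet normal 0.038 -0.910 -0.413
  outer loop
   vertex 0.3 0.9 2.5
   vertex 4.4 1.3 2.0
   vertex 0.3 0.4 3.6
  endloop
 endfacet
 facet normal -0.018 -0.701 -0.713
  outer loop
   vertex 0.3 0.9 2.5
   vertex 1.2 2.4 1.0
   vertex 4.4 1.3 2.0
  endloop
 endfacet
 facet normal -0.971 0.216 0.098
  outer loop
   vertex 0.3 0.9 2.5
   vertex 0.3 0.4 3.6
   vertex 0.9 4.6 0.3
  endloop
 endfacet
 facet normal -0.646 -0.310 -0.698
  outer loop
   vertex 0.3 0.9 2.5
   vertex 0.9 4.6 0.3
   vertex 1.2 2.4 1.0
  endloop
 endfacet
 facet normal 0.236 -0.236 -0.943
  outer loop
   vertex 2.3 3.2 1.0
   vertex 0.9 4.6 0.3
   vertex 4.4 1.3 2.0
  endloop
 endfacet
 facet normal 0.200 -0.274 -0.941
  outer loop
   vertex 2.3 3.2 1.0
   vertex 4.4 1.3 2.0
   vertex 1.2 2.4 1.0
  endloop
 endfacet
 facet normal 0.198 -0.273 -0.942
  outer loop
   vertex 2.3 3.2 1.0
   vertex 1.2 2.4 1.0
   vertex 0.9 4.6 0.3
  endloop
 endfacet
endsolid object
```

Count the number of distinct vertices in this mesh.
9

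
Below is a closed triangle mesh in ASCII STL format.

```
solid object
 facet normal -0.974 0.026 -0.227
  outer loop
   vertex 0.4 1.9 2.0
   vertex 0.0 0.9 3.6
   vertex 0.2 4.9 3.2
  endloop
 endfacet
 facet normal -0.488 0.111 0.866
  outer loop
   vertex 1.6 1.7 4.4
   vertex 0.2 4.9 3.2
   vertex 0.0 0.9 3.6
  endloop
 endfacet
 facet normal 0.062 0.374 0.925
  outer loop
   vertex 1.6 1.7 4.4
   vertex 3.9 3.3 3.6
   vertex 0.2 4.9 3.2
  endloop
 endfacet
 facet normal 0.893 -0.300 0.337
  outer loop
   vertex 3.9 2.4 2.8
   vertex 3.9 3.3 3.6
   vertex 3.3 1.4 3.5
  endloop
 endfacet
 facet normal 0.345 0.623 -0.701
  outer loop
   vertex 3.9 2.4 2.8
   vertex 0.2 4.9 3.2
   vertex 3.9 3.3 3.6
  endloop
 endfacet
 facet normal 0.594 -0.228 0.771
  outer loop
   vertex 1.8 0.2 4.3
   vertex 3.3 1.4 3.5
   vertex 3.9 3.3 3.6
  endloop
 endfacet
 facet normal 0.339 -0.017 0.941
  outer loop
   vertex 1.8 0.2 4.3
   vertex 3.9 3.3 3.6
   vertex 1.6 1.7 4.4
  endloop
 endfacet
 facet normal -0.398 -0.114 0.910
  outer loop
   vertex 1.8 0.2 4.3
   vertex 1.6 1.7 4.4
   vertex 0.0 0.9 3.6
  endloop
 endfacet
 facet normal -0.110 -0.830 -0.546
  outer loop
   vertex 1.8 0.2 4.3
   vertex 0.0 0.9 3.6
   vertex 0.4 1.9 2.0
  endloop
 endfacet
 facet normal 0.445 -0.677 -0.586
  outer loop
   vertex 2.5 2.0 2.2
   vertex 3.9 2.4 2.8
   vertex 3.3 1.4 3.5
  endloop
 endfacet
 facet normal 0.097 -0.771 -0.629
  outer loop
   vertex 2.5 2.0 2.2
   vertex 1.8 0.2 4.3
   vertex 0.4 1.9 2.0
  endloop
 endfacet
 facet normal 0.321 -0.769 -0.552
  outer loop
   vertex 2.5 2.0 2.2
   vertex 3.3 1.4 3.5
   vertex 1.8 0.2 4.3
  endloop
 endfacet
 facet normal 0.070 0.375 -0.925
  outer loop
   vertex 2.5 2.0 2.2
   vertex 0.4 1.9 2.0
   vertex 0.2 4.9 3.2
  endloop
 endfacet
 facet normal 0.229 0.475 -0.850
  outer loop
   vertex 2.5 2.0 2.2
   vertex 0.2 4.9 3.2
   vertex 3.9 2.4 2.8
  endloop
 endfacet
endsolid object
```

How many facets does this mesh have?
14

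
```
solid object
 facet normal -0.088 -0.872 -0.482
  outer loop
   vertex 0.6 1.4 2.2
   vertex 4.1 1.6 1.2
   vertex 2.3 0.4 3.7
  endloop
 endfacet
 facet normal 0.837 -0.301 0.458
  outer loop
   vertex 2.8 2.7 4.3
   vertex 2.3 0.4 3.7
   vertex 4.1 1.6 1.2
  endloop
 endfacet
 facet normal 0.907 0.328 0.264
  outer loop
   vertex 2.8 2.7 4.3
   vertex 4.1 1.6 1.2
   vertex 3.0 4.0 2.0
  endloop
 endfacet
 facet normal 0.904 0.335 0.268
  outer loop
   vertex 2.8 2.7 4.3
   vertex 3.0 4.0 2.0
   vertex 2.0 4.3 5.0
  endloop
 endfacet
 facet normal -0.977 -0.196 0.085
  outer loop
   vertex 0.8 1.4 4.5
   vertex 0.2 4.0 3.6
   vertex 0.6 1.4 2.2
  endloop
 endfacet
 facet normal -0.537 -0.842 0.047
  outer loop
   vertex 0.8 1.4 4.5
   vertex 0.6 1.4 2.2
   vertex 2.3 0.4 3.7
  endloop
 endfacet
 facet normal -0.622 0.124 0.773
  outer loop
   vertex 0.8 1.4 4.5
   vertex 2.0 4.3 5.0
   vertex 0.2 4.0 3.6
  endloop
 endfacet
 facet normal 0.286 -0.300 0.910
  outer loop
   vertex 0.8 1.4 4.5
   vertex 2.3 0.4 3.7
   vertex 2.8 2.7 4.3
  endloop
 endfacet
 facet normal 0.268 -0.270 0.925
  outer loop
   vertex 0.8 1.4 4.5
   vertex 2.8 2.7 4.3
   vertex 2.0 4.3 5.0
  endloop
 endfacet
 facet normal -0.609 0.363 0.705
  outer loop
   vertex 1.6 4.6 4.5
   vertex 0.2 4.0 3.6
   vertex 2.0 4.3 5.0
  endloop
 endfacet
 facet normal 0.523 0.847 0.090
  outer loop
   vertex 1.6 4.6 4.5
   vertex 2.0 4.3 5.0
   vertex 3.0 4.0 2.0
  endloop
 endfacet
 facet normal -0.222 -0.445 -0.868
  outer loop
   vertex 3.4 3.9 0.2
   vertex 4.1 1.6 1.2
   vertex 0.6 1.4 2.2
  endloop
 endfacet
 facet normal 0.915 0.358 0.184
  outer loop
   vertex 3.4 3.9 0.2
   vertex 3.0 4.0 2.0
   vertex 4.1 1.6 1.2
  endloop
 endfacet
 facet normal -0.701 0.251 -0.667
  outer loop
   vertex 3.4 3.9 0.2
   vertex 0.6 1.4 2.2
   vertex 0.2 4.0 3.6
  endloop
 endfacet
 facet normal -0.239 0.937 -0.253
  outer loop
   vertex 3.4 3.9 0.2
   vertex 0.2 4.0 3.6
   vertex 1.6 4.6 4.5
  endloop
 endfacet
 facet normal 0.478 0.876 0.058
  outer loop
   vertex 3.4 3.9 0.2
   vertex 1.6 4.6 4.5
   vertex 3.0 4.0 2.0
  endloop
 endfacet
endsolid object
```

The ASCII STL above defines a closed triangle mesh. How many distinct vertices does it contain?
10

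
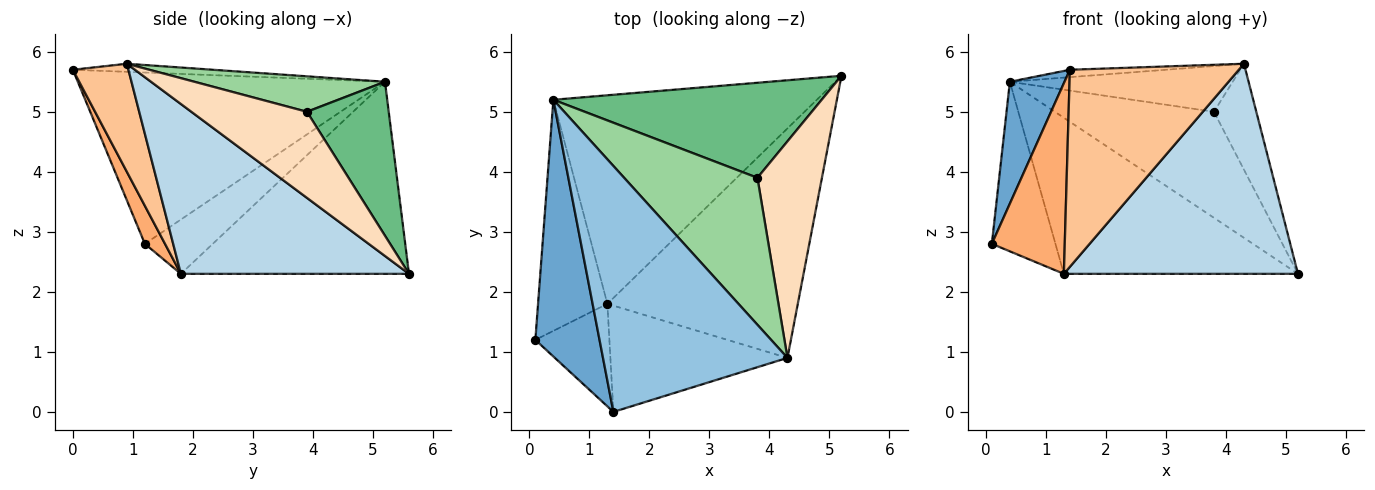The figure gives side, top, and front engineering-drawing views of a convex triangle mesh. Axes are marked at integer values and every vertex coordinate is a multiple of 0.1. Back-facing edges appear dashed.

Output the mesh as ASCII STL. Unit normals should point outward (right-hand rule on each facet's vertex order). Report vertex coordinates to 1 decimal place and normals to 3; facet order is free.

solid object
 facet normal -0.924 -0.164 0.346
  outer loop
   vertex 0.4 5.2 5.5
   vertex 0.1 1.2 2.8
   vertex 1.4 0.0 5.7
  endloop
 endfacet
 facet normal -0.044 0.030 0.999
  outer loop
   vertex 0.4 5.2 5.5
   vertex 1.4 0.0 5.7
   vertex 4.3 0.9 5.8
  endloop
 endfacet
 facet normal 0.550 -0.564 -0.616
  outer loop
   vertex 1.3 1.8 2.3
   vertex 5.2 5.6 2.3
   vertex 4.3 0.9 5.8
  endloop
 endfacet
 facet normal -0.534 0.500 -0.682
  outer loop
   vertex 1.3 1.8 2.3
   vertex 0.1 1.2 2.8
   vertex 0.4 5.2 5.5
  endloop
 endfacet
 facet normal -0.504 0.517 -0.692
  outer loop
   vertex 1.3 1.8 2.3
   vertex 0.4 5.2 5.5
   vertex 5.2 5.6 2.3
  endloop
 endfacet
 facet normal 0.236 -0.856 -0.460
  outer loop
   vertex 1.3 1.8 2.3
   vertex 1.4 0.0 5.7
   vertex 0.1 1.2 2.8
  endloop
 endfacet
 facet normal 0.278 -0.846 -0.456
  outer loop
   vertex 1.3 1.8 2.3
   vertex 4.3 0.9 5.8
   vertex 1.4 0.0 5.7
  endloop
 endfacet
 facet normal 0.768 0.281 0.575
  outer loop
   vertex 3.8 3.9 5.0
   vertex 4.3 0.9 5.8
   vertex 5.2 5.6 2.3
  endloop
 endfacet
 facet normal 0.358 0.695 0.623
  outer loop
   vertex 3.8 3.9 5.0
   vertex 5.2 5.6 2.3
   vertex 0.4 5.2 5.5
  endloop
 endfacet
 facet normal 0.246 0.288 0.926
  outer loop
   vertex 3.8 3.9 5.0
   vertex 0.4 5.2 5.5
   vertex 4.3 0.9 5.8
  endloop
 endfacet
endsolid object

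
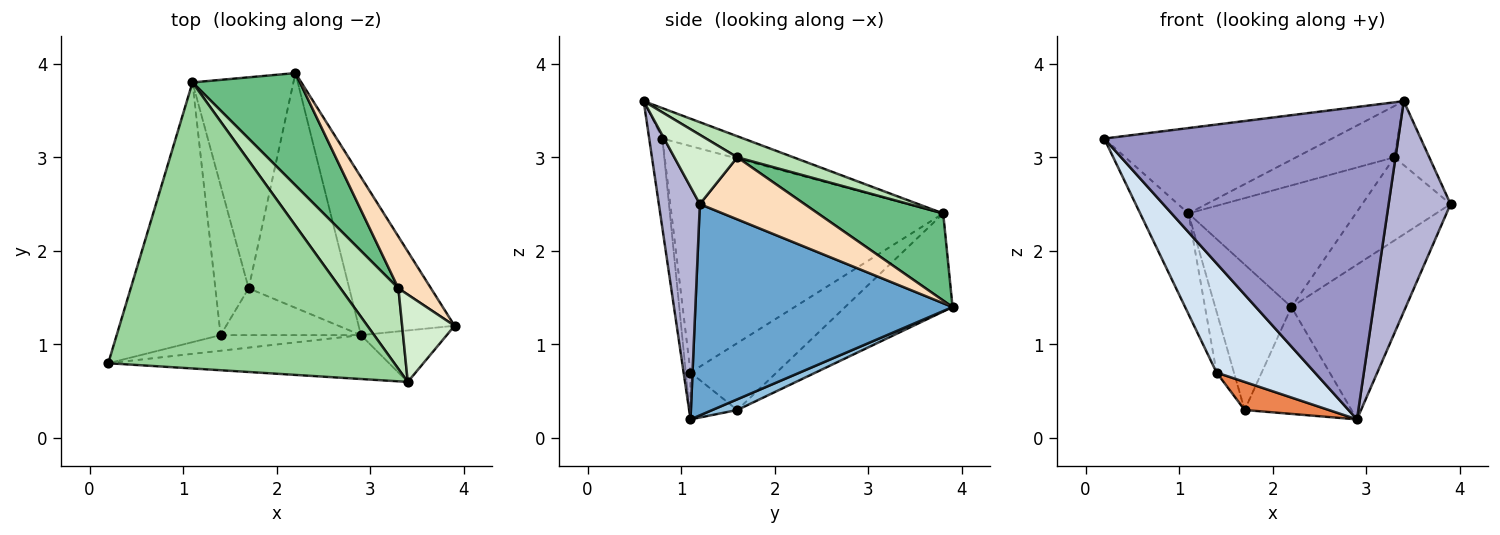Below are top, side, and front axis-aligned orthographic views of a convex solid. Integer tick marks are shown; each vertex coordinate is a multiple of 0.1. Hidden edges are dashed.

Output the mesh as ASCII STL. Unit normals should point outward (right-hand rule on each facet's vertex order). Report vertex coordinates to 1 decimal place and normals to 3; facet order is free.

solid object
 facet normal 0.844 0.375 -0.383
  outer loop
   vertex 2.9 1.1 0.2
   vertex 2.2 3.9 1.4
   vertex 3.9 1.2 2.5
  endloop
 endfacet
 facet normal 0.096 0.412 -0.906
  outer loop
   vertex 1.7 1.6 0.3
   vertex 2.2 3.9 1.4
   vertex 2.9 1.1 0.2
  endloop
 endfacet
 facet normal -0.625 0.443 -0.643
  outer loop
   vertex 1.1 3.8 2.4
   vertex 2.2 3.9 1.4
   vertex 1.7 1.6 0.3
  endloop
 endfacet
 facet normal -0.047 -0.989 -0.141
  outer loop
   vertex 1.4 1.1 0.7
   vertex 2.9 1.1 0.2
   vertex 0.2 0.8 3.2
  endloop
 endfacet
 facet normal -0.275 -0.495 -0.824
  outer loop
   vertex 1.4 1.1 0.7
   vertex 1.7 1.6 0.3
   vertex 2.9 1.1 0.2
  endloop
 endfacet
 facet normal -0.897 0.159 -0.412
  outer loop
   vertex 1.4 1.1 0.7
   vertex 0.2 0.8 3.2
   vertex 1.1 3.8 2.4
  endloop
 endfacet
 facet normal -0.881 0.178 -0.438
  outer loop
   vertex 1.4 1.1 0.7
   vertex 1.1 3.8 2.4
   vertex 1.7 1.6 0.3
  endloop
 endfacet
 facet normal 0.709 0.598 0.373
  outer loop
   vertex 3.3 1.6 3.0
   vertex 3.9 1.2 2.5
   vertex 2.2 3.9 1.4
  endloop
 endfacet
 facet normal 0.482 0.644 0.594
  outer loop
   vertex 3.3 1.6 3.0
   vertex 2.2 3.9 1.4
   vertex 1.1 3.8 2.4
  endloop
 endfacet
 facet normal -0.101 0.285 0.953
  outer loop
   vertex 3.4 0.6 3.6
   vertex 1.1 3.8 2.4
   vertex 0.2 0.8 3.2
  endloop
 endfacet
 facet normal 0.293 0.513 0.807
  outer loop
   vertex 3.4 0.6 3.6
   vertex 3.3 1.6 3.0
   vertex 1.1 3.8 2.4
  endloop
 endfacet
 facet normal 0.729 0.404 0.552
  outer loop
   vertex 3.4 0.6 3.6
   vertex 3.9 1.2 2.5
   vertex 3.3 1.6 3.0
  endloop
 endfacet
 facet normal -0.044 -0.989 -0.139
  outer loop
   vertex 3.4 0.6 3.6
   vertex 0.2 0.8 3.2
   vertex 2.9 1.1 0.2
  endloop
 endfacet
 facet normal 0.541 -0.817 -0.200
  outer loop
   vertex 3.4 0.6 3.6
   vertex 2.9 1.1 0.2
   vertex 3.9 1.2 2.5
  endloop
 endfacet
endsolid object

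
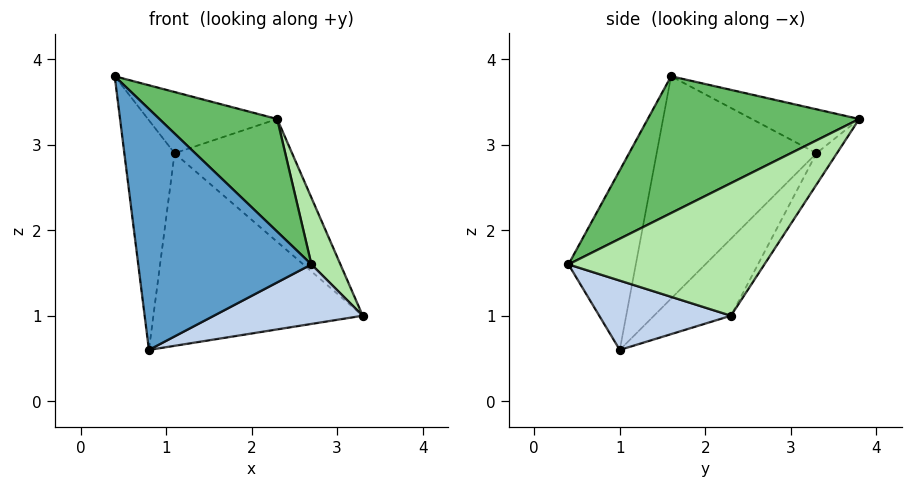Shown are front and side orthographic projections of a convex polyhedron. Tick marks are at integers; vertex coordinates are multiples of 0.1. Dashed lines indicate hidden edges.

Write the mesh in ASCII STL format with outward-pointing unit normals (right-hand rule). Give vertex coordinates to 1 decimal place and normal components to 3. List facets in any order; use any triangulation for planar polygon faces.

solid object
 facet normal -0.359 -0.924 0.128
  outer loop
   vertex 0.8 1.0 0.6
   vertex 2.7 0.4 1.6
   vertex 0.4 1.6 3.8
  endloop
 endfacet
 facet normal 0.335 -0.378 -0.863
  outer loop
   vertex 0.8 1.0 0.6
   vertex 3.3 2.3 1.0
   vertex 2.7 0.4 1.6
  endloop
 endfacet
 facet normal -0.940 0.295 -0.173
  outer loop
   vertex 1.1 3.3 2.9
   vertex 0.8 1.0 0.6
   vertex 0.4 1.6 3.8
  endloop
 endfacet
 facet normal -0.257 0.700 -0.666
  outer loop
   vertex 1.1 3.3 2.9
   vertex 3.3 2.3 1.0
   vertex 0.8 1.0 0.6
  endloop
 endfacet
 facet normal 0.565 -0.315 0.763
  outer loop
   vertex 2.3 3.8 3.3
   vertex 0.4 1.6 3.8
   vertex 2.7 0.4 1.6
  endloop
 endfacet
 facet normal 0.876 -0.130 0.465
  outer loop
   vertex 2.3 3.8 3.3
   vertex 2.7 0.4 1.6
   vertex 3.3 2.3 1.0
  endloop
 endfacet
 facet normal -0.462 0.556 0.691
  outer loop
   vertex 2.3 3.8 3.3
   vertex 1.1 3.3 2.9
   vertex 0.4 1.6 3.8
  endloop
 endfacet
 facet normal -0.139 0.801 -0.583
  outer loop
   vertex 2.3 3.8 3.3
   vertex 3.3 2.3 1.0
   vertex 1.1 3.3 2.9
  endloop
 endfacet
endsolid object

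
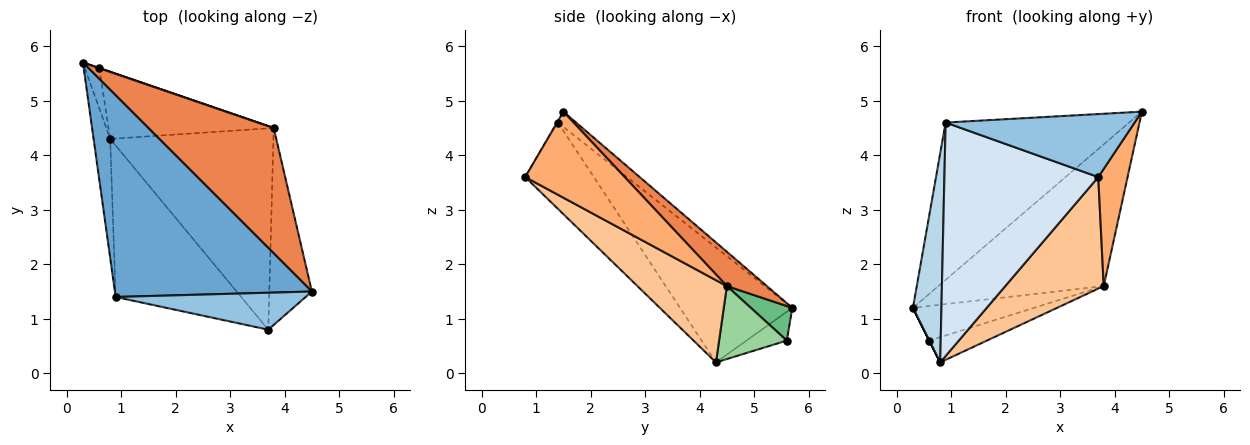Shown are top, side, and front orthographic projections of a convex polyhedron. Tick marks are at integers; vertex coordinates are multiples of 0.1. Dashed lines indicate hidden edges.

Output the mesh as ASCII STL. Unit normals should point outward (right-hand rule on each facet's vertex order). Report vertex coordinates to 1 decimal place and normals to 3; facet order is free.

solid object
 facet normal -0.061 0.614 0.787
  outer loop
   vertex 0.9 1.4 4.6
   vertex 4.5 1.5 4.8
   vertex 0.3 5.7 1.2
  endloop
 endfacet
 facet normal -0.004 -0.863 0.506
  outer loop
   vertex 0.9 1.4 4.6
   vertex 3.7 0.8 3.6
   vertex 4.5 1.5 4.8
  endloop
 endfacet
 facet normal -0.960 -0.244 -0.139
  outer loop
   vertex 0.9 1.4 4.6
   vertex 0.3 5.7 1.2
   vertex 0.8 4.3 0.2
  endloop
 endfacet
 facet normal -0.350 -0.786 -0.510
  outer loop
   vertex 0.9 1.4 4.6
   vertex 0.8 4.3 0.2
   vertex 3.7 0.8 3.6
  endloop
 endfacet
 facet normal 0.178 0.737 0.652
  outer loop
   vertex 3.8 4.5 1.6
   vertex 0.3 5.7 1.2
   vertex 4.5 1.5 4.8
  endloop
 endfacet
 facet normal 0.867 -0.255 -0.429
  outer loop
   vertex 3.8 4.5 1.6
   vertex 4.5 1.5 4.8
   vertex 3.7 0.8 3.6
  endloop
 endfacet
 facet normal 0.403 -0.444 -0.800
  outer loop
   vertex 3.8 4.5 1.6
   vertex 3.7 0.8 3.6
   vertex 0.8 4.3 0.2
  endloop
 endfacet
 facet normal -0.894 0.000 -0.447
  outer loop
   vertex 0.6 5.6 0.6
   vertex 0.8 4.3 0.2
   vertex 0.3 5.7 1.2
  endloop
 endfacet
 facet normal 0.324 0.946 0.004
  outer loop
   vertex 0.6 5.6 0.6
   vertex 0.3 5.7 1.2
   vertex 3.8 4.5 1.6
  endloop
 endfacet
 facet normal 0.382 0.325 -0.865
  outer loop
   vertex 0.6 5.6 0.6
   vertex 3.8 4.5 1.6
   vertex 0.8 4.3 0.2
  endloop
 endfacet
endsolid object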